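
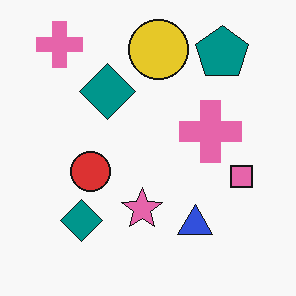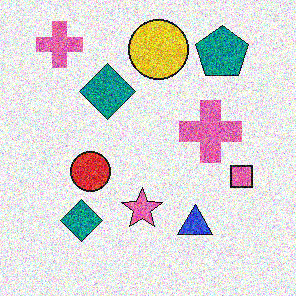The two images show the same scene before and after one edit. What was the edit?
The transformation is: degraded with a thick layer of grain.

Random speckle covers the whole image, including the flat background.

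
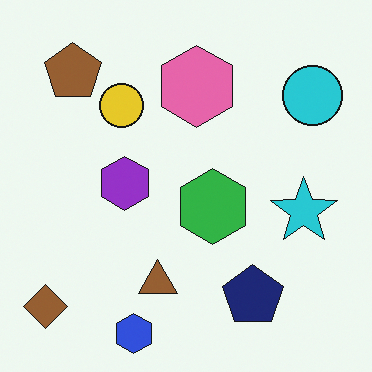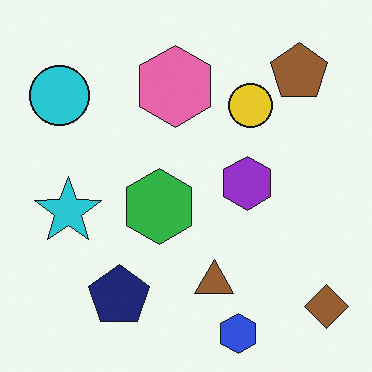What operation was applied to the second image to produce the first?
It was flipped horizontally (left ↔ right).

The brown diamond is in the bottom-right of the second image and the bottom-left of the first — shapes on opposite sides of the vertical midline have swapped in a mirror flip.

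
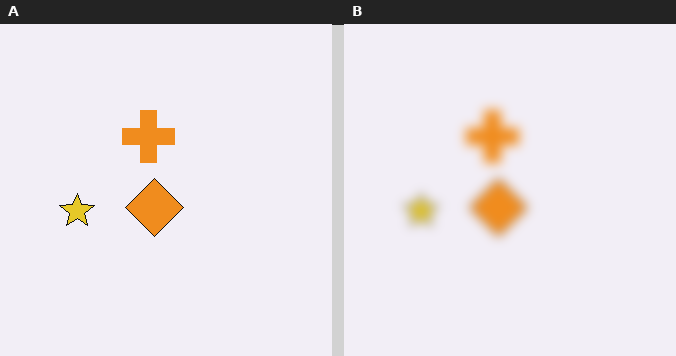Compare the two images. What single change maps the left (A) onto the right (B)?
The right (B) image is the left (A) strongly gaussian-blurred.

Shape edges and outlines are uniformly softened across the whole image.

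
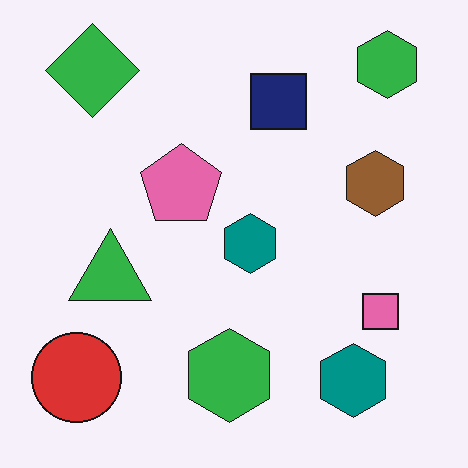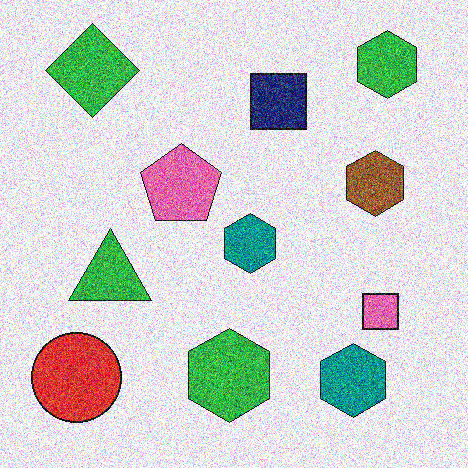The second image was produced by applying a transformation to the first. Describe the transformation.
The second image is the first degraded with heavy additive noise.

Random speckle covers the whole image, including the flat background.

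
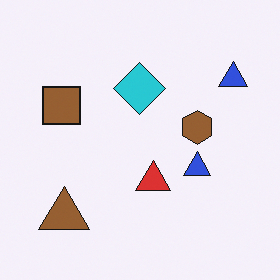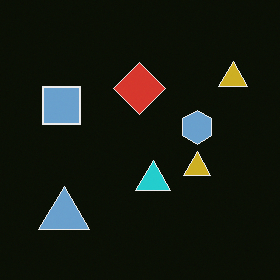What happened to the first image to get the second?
The second image is the first color-inverted (negative).

The light background has become dark and every shape's color is its complement — a photographic negative.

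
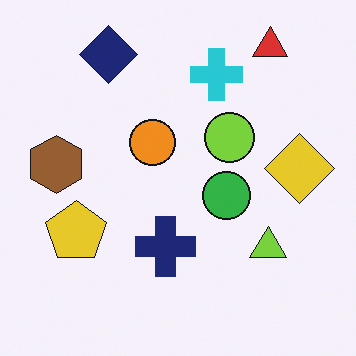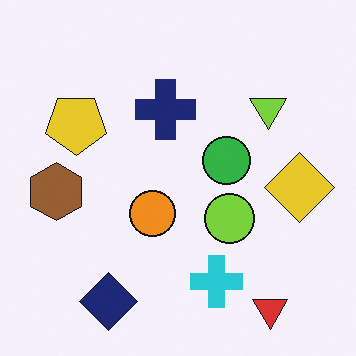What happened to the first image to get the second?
It was flipped vertically (top ↔ bottom).

The red triangle is in the top-right of the first image and the bottom-right of the second — shapes on opposite sides of the horizontal midline have swapped in a mirror flip.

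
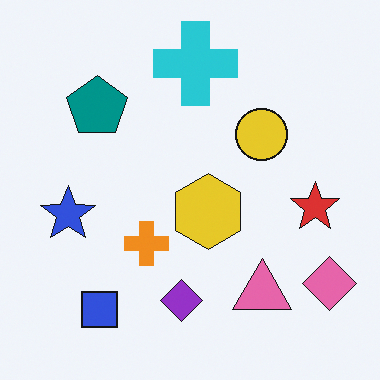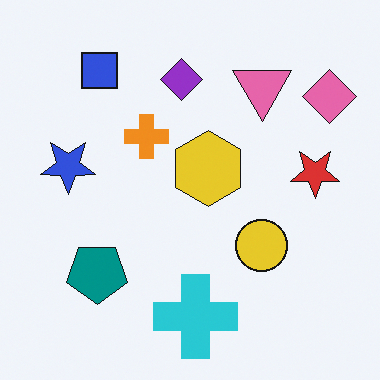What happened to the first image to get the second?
Flipped vertically (top ↔ bottom).

The cyan cross is in the top of the first image and the bottom of the second — shapes on opposite sides of the horizontal midline have swapped in a mirror flip.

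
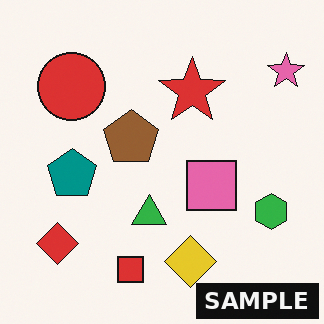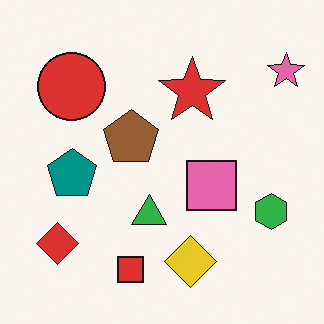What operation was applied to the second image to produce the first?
Watermarked with the text "SAMPLE" in the lower-right corner.

A dark label reading "SAMPLE" appears in the lower-right corner.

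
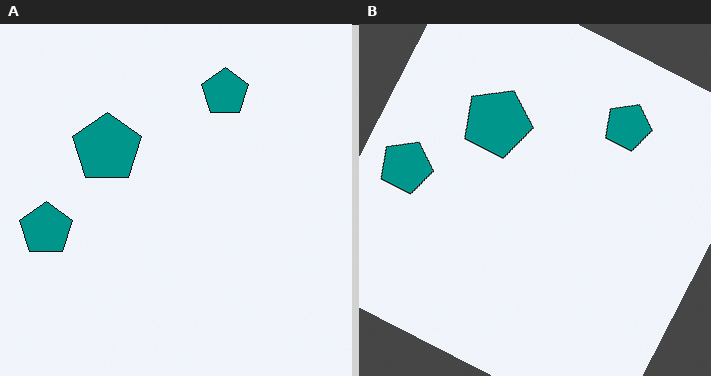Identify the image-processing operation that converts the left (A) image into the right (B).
Rotated clockwise by a moderate amount.

Every shape is tilted by the same angle and the image corners show triangular fill wedges — a whole-image rotation by a non-right angle.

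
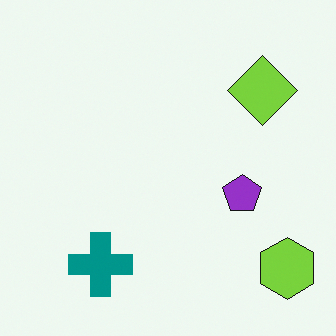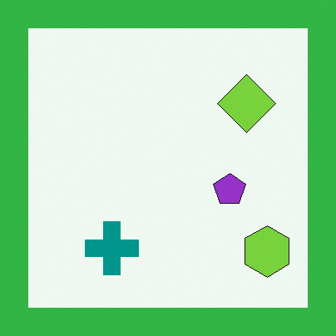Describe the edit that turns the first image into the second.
The second image is the first framed with a green border.

A solid green frame runs around the edge of the second image, with the content slightly shrunk inside it.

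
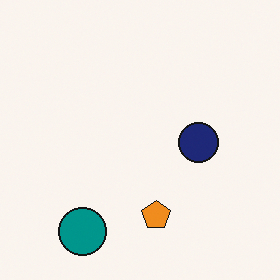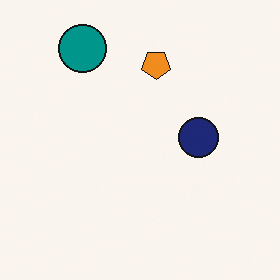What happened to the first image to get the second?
This is the original image flipped vertically (top ↔ bottom).

The teal circle is in the bottom-left of the first image and the top-left of the second — shapes on opposite sides of the horizontal midline have swapped in a mirror flip.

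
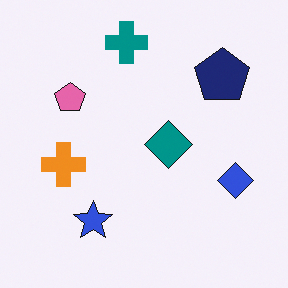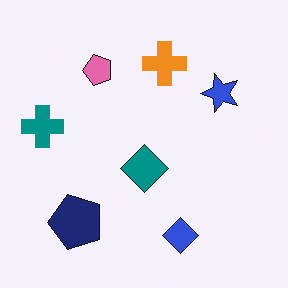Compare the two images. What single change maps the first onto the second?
The second image is the first transposed (reflected across the top-left ↔ bottom-right diagonal).

Shapes have swapped their row and column positions — what was in the top-right is now in the bottom-left — a diagonal reflection.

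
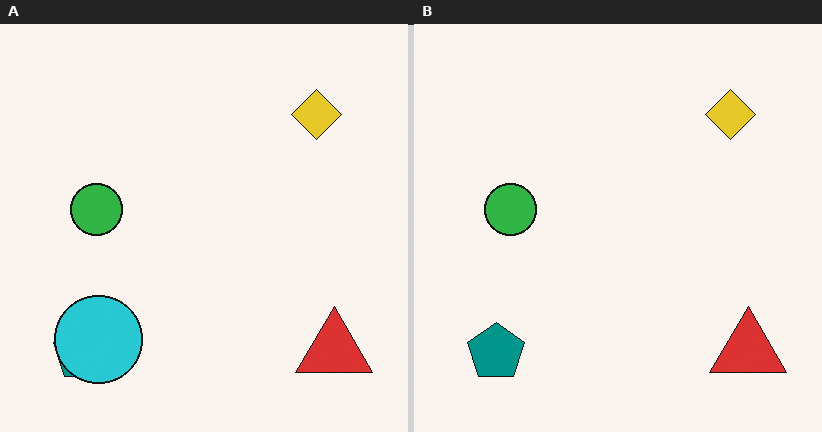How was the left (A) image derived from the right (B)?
This is the original image overlaid with an additional cyan circle.

A cyan circle appears in the left (A) image that is absent from the right (B).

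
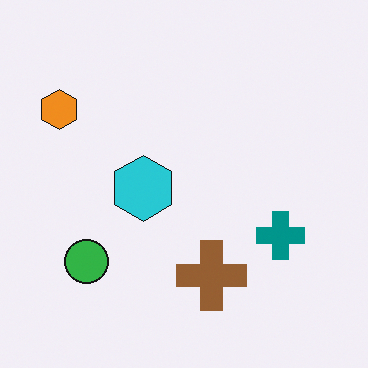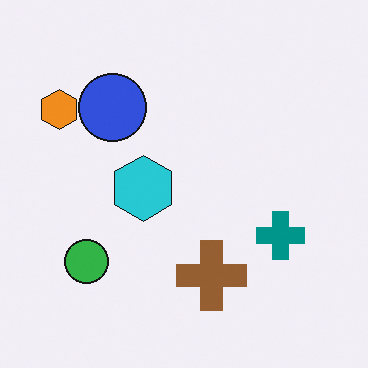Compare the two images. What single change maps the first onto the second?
It was overlaid with an additional blue circle.

A blue circle appears in the second image that is absent from the first.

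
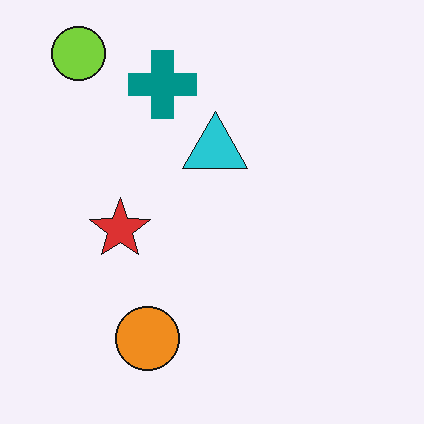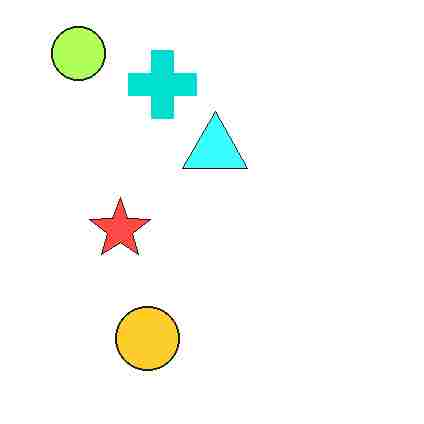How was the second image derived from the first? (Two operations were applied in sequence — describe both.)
It was substantially brightened, then degraded with heavy JPEG compression.

Every pixel — background and shapes alike — is uniformly brightened. Blocky 8×8 compression artifacts appear around shape edges and the flat background shows ringing — characteristic JPEG degradation.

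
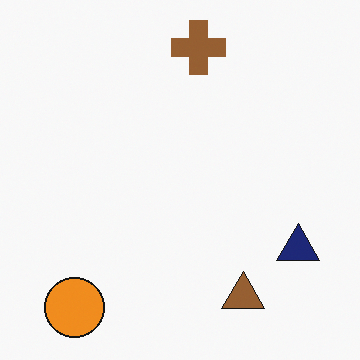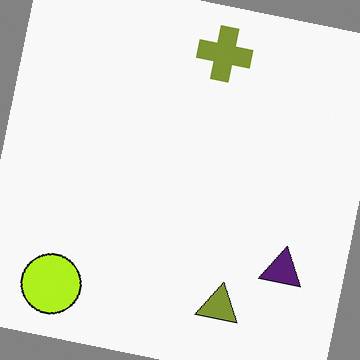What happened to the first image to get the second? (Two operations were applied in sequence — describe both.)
This is the original image hue-shifted by a small amount, then rotated clockwise by a few degrees.

Every shape's color has rotated by the same amount around the hue wheel — a uniform hue shift. Every shape is tilted by the same angle and the image corners show triangular fill wedges — a whole-image rotation by a non-right angle.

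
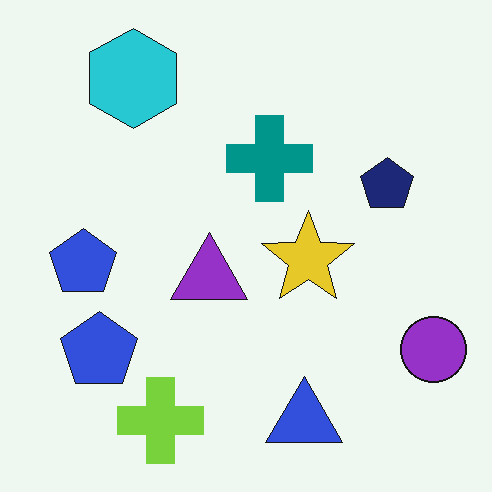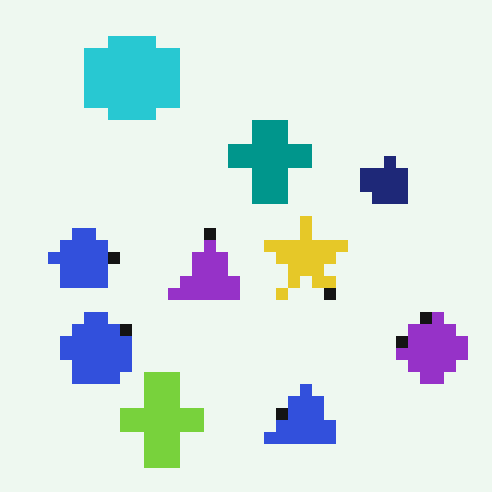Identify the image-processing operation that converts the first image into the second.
This is the original image heavily pixelated into large blocks.

Shapes are reduced to large square blocks; fine edges and outlines are lost — a downscale-then-upscale (mosaic) effect.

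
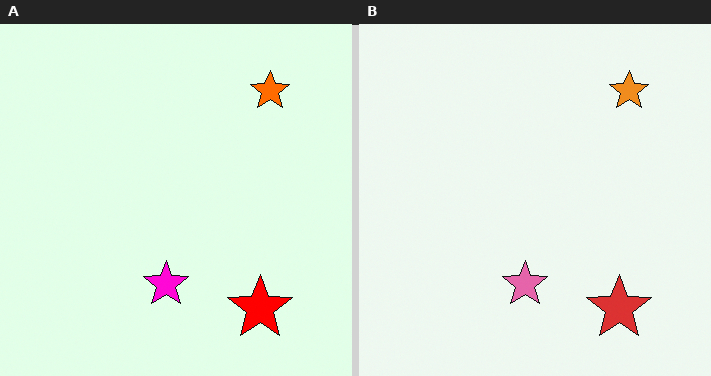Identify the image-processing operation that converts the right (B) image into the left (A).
The left (A) image is the right (B) made much more vivid (saturation change).

All colors are more vivid — a global saturation change.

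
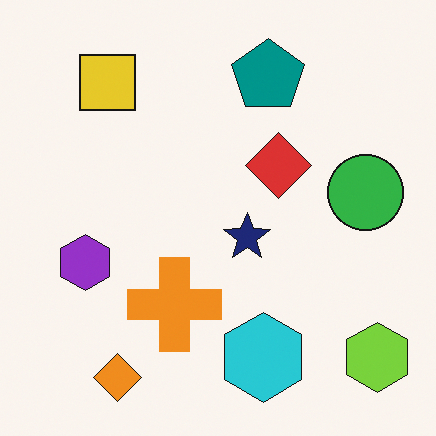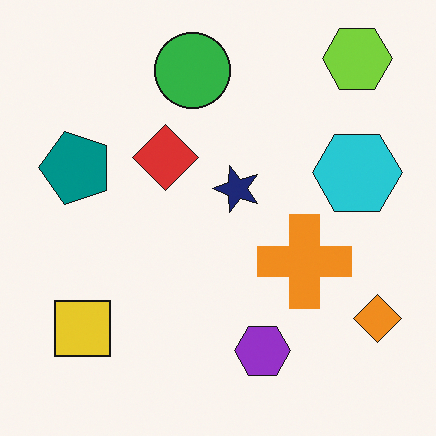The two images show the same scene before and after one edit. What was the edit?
The second image is the first rotated 90° counter-clockwise.

The lime hexagon sits in the bottom-right of the first image and the top-right of the second — consistent with a whole-image 90° counter-clockwise rotation.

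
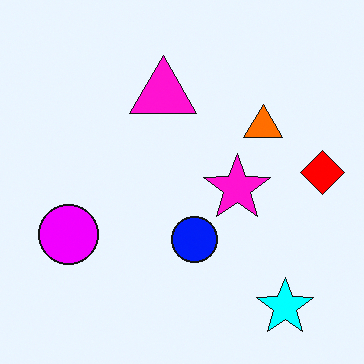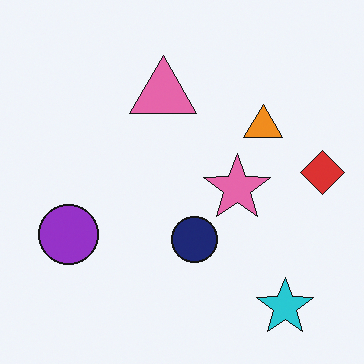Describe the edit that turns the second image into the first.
Made much more vivid (saturation change).

All colors are more vivid — a global saturation change.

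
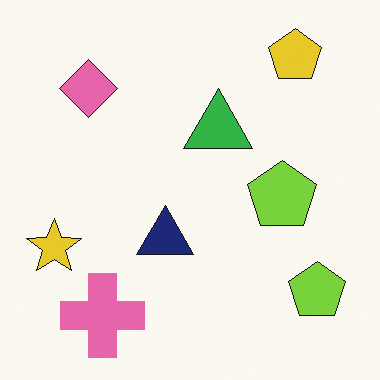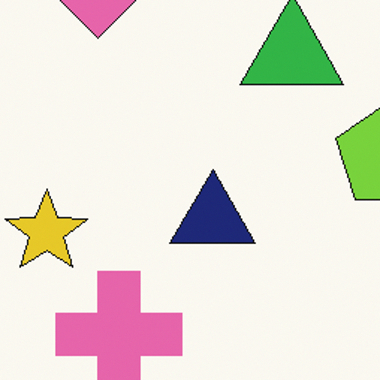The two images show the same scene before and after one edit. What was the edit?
It was cropped to a modestly smaller region and rescaled.

The visible shapes are larger and the field of view is narrower; shapes near the original edges may be partly or wholly outside the frame — a crop-and-rescale.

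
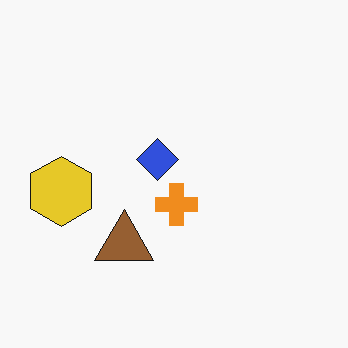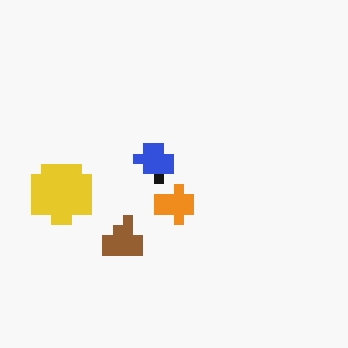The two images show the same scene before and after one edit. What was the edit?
Coarsely pixelated.

Shapes are reduced to large square blocks; fine edges and outlines are lost — a downscale-then-upscale (mosaic) effect.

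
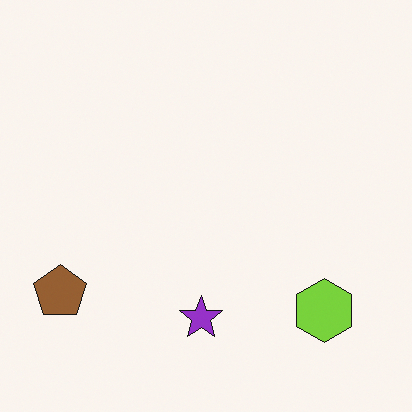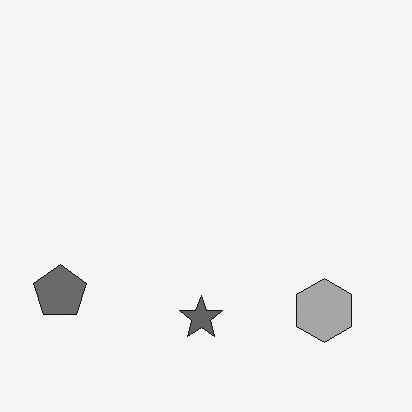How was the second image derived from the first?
The transformation is: converted to grayscale.

All color is removed — every shape is now a shade of grey.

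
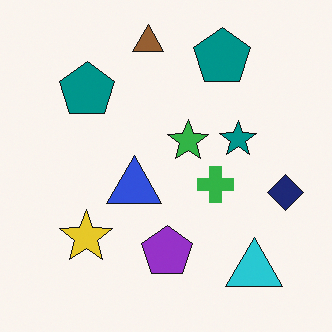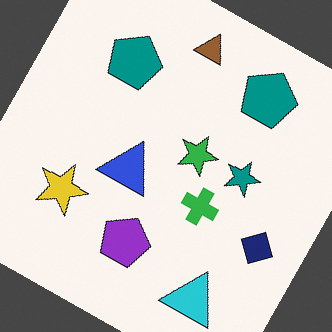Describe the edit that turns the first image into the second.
The transformation is: rotated clockwise by a moderate amount.

Every shape is tilted by the same angle and the image corners show triangular fill wedges — a whole-image rotation by a non-right angle.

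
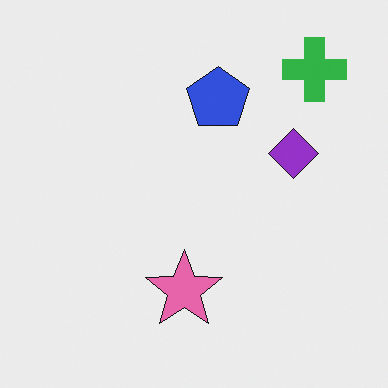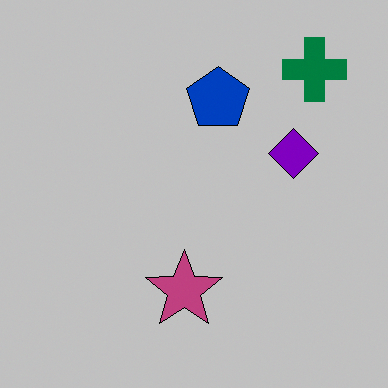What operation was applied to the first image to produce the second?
Heavily posterized to just a handful of flat colors.

Each flat color has snapped to a coarser quantized level — most visibly, the near-white background has dropped to a flat grey.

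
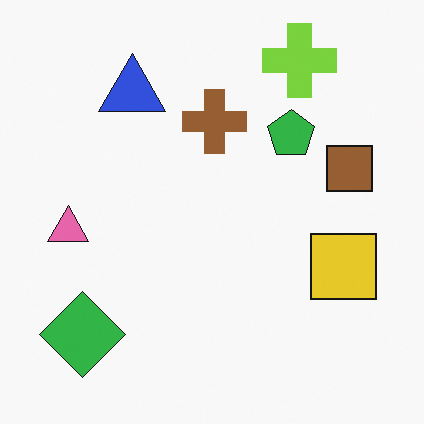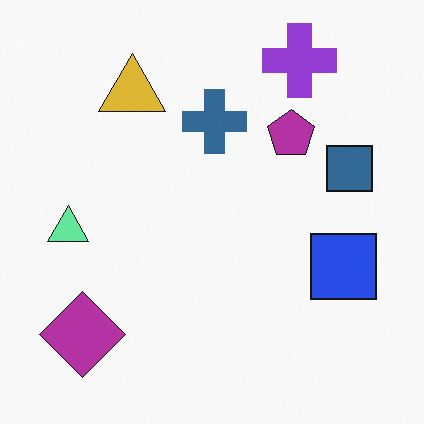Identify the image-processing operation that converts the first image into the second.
This is the original image hue-shifted by a large amount.

Every shape's color has rotated by the same amount around the hue wheel — a uniform hue shift.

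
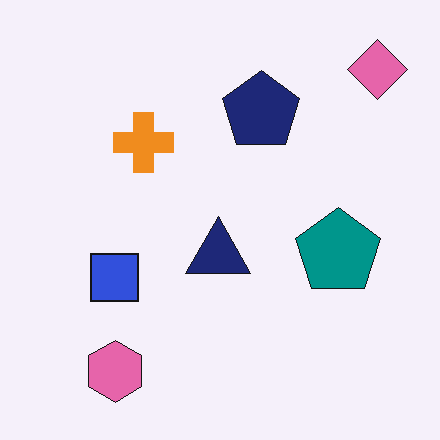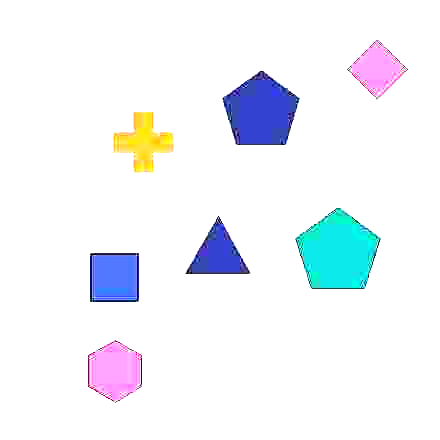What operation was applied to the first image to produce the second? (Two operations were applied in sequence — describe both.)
The second image is the first degraded with heavy JPEG compression, then noticeably brightened.

Blocky 8×8 compression artifacts appear around shape edges and the flat background shows ringing — characteristic JPEG degradation. Every pixel — background and shapes alike — is uniformly brightened.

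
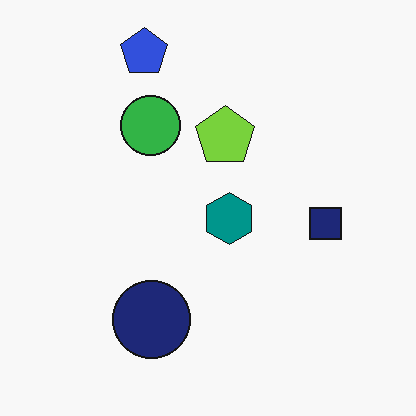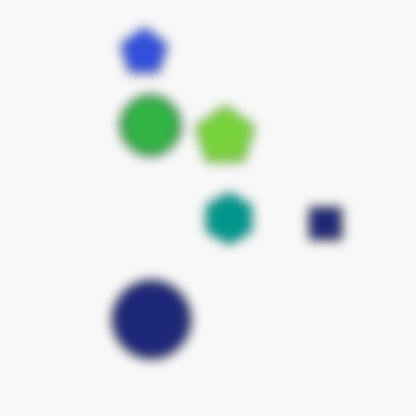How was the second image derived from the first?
The second image is the first heavily blurred.

Shape edges and outlines are uniformly softened across the whole image.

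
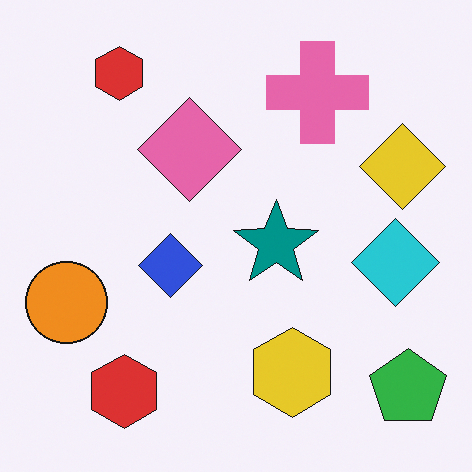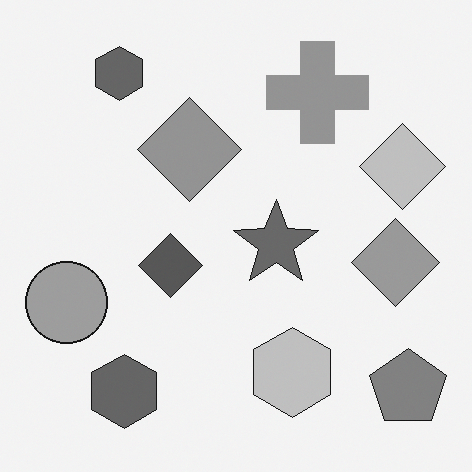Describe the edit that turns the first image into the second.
The second image is the first converted to grayscale.

All color is removed — every shape is now a shade of grey.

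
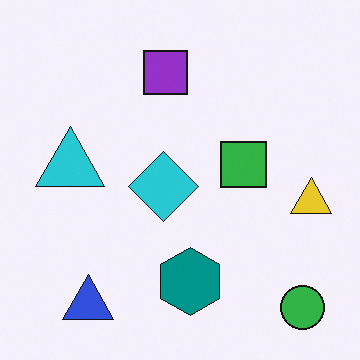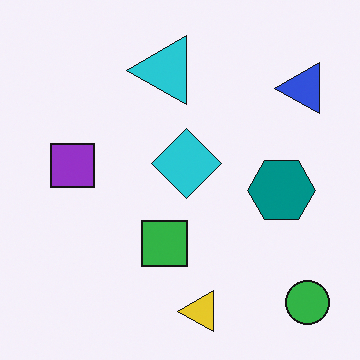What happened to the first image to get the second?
The transformation is: transposed (reflected across the top-left ↔ bottom-right diagonal).

Shapes have swapped their row and column positions — what was in the top-right is now in the bottom-left — a diagonal reflection.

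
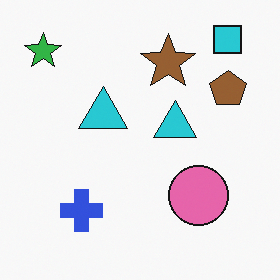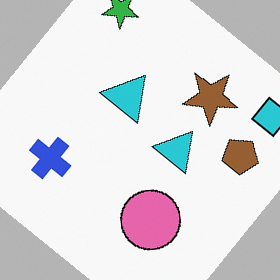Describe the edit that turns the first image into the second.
Rotated clockwise by a large amount — several tens of degrees.

Every shape is tilted by the same angle and the image corners show triangular fill wedges — a whole-image rotation by a non-right angle.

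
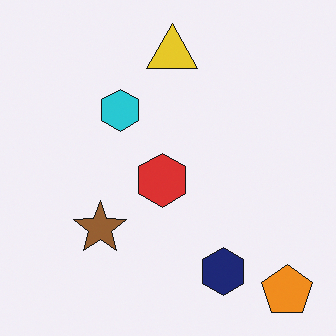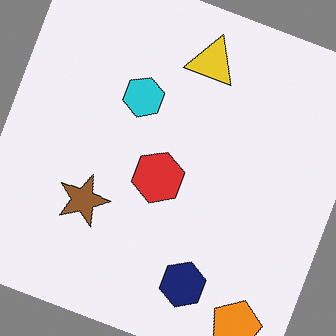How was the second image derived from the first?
Rotated clockwise by a moderate amount.

Every shape is tilted by the same angle and the image corners show triangular fill wedges — a whole-image rotation by a non-right angle.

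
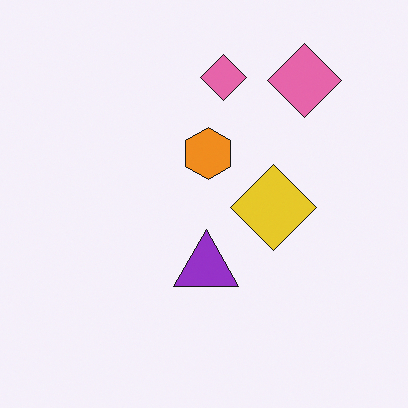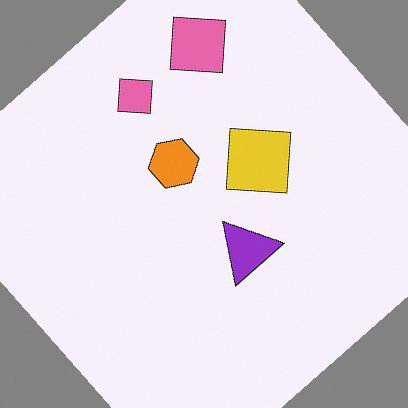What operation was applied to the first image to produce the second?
It was rotated counter-clockwise by a large amount — several tens of degrees.

Every shape is tilted by the same angle and the image corners show triangular fill wedges — a whole-image rotation by a non-right angle.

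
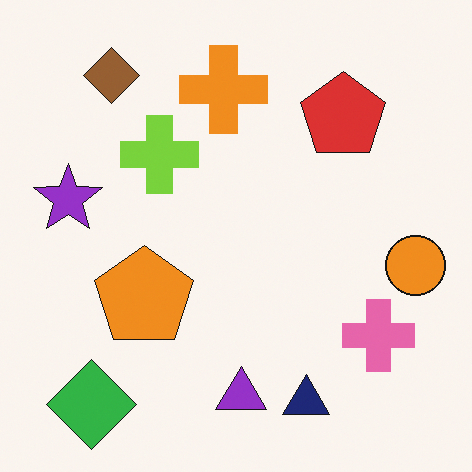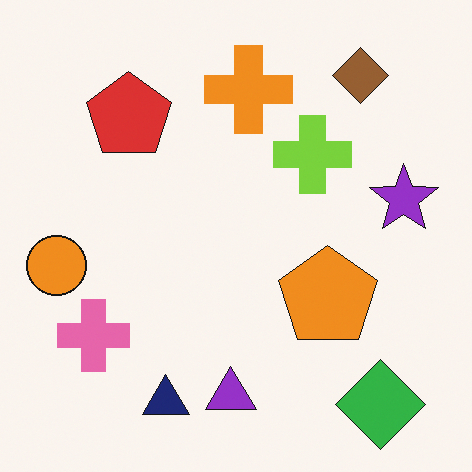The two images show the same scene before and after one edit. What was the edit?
This is the original image flipped horizontally (left ↔ right).

The orange circle is in the right of the first image and the left of the second — shapes on opposite sides of the vertical midline have swapped in a mirror flip.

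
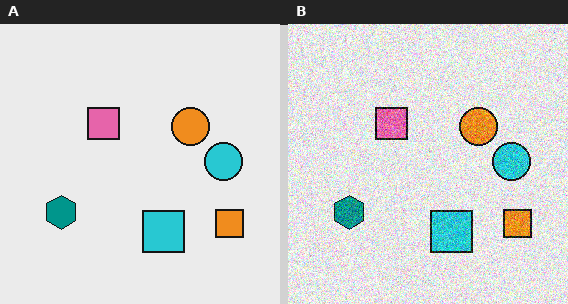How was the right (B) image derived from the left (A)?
The right (B) image is the left (A) degraded with heavy additive noise.

Random speckle covers the whole image, including the flat background.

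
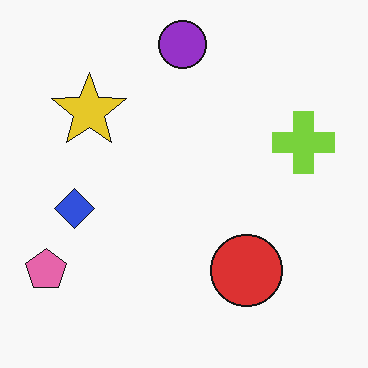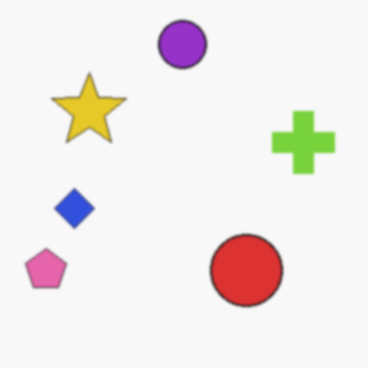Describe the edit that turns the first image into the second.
The image was given a subtle gaussian blur.

Shape edges and outlines are uniformly softened across the whole image.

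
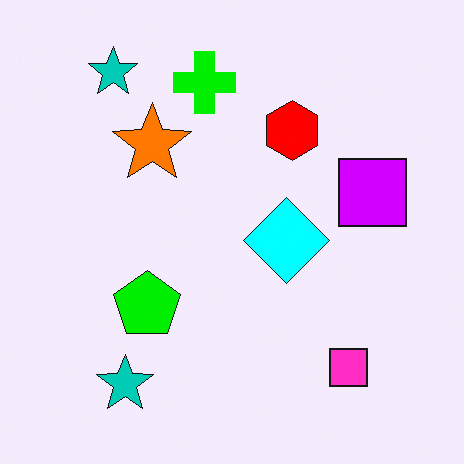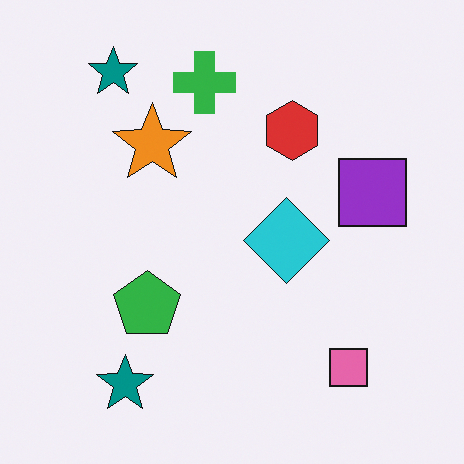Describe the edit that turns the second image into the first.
It was heavily oversaturated.

All colors are more vivid — a global saturation change.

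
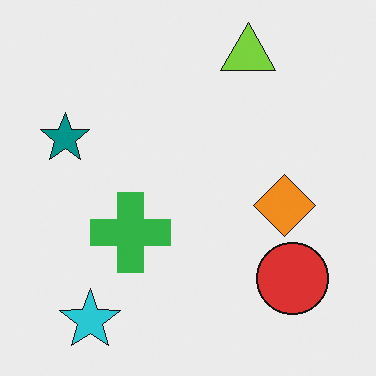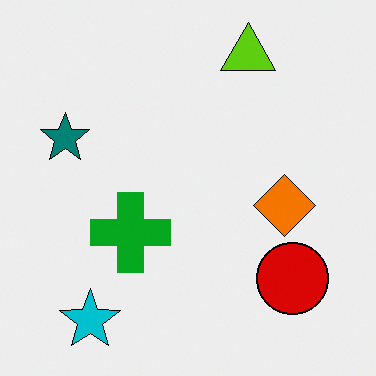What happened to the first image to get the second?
Given slightly increased contrast.

Tones are pushed away from mid-grey across the whole image — a global contrast change.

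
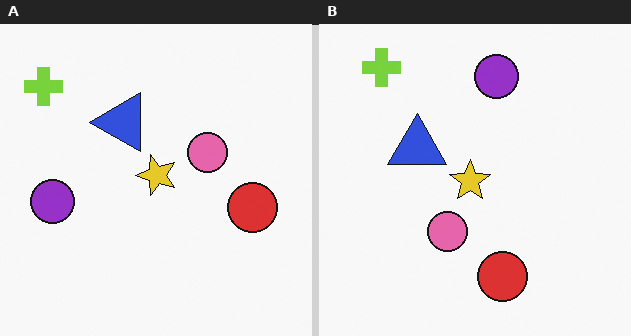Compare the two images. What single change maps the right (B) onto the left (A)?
It was transposed (reflected across the top-left ↔ bottom-right diagonal).

Shapes have swapped their row and column positions — what was in the top-right is now in the bottom-left — a diagonal reflection.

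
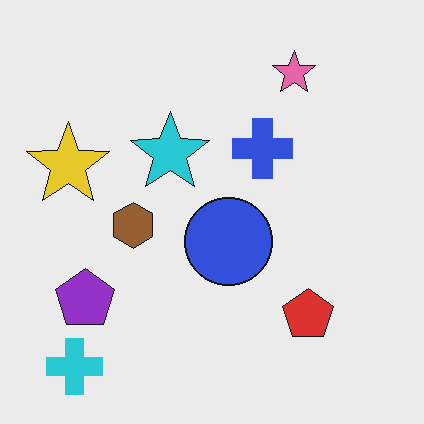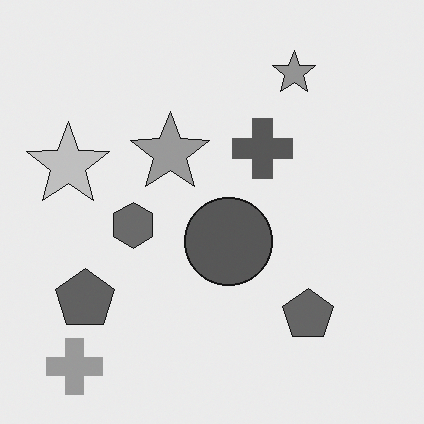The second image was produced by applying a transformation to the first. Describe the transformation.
It was converted to grayscale.

All color is removed — every shape is now a shade of grey.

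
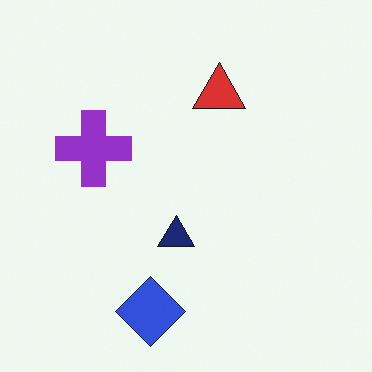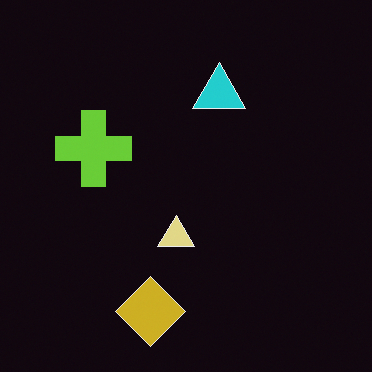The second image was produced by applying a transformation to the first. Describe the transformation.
The image was color-inverted (negative).

The light background has become dark and every shape's color is its complement — a photographic negative.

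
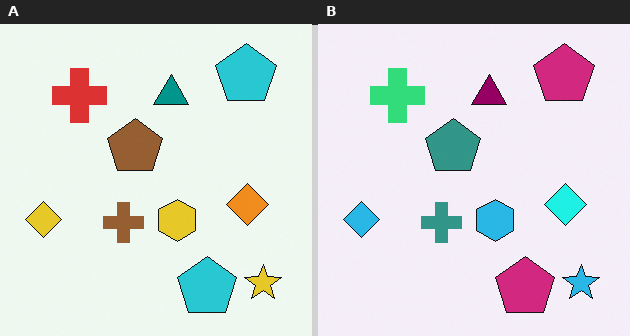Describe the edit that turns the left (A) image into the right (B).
The transformation is: hue-shifted through roughly a third of the color wheel.

Every shape's color has rotated by the same amount around the hue wheel — a uniform hue shift.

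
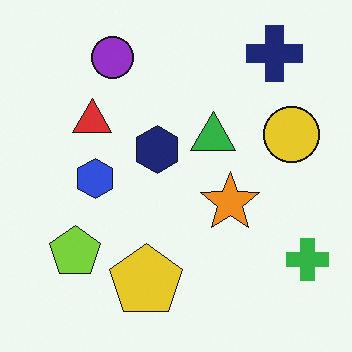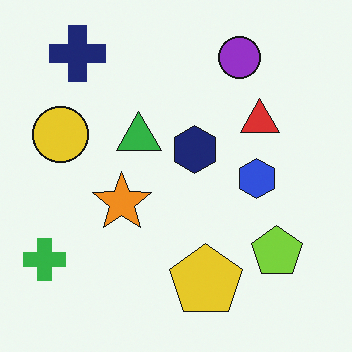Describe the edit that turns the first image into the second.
The image was flipped horizontally (left ↔ right).

The green cross is in the bottom-right of the first image and the bottom-left of the second — shapes on opposite sides of the vertical midline have swapped in a mirror flip.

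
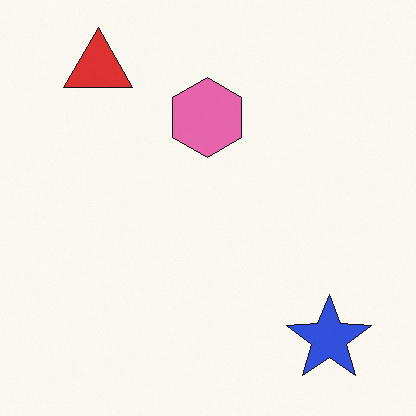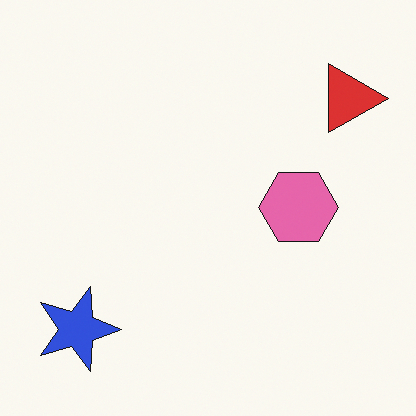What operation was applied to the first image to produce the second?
The image was rotated 90° clockwise.

The red triangle sits in the top-left of the first image and the top-right of the second — consistent with a whole-image 90° clockwise rotation.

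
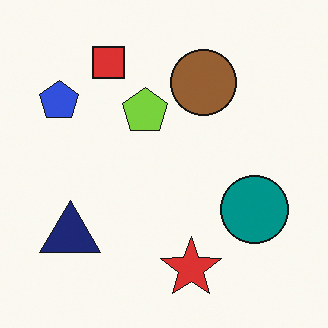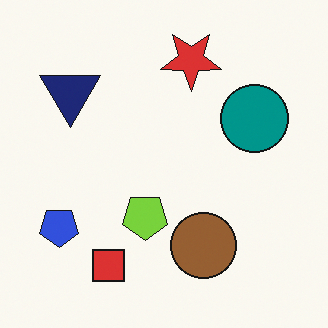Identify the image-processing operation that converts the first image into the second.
The image was flipped vertically (top ↔ bottom).

The red star is in the bottom of the first image and the top of the second — shapes on opposite sides of the horizontal midline have swapped in a mirror flip.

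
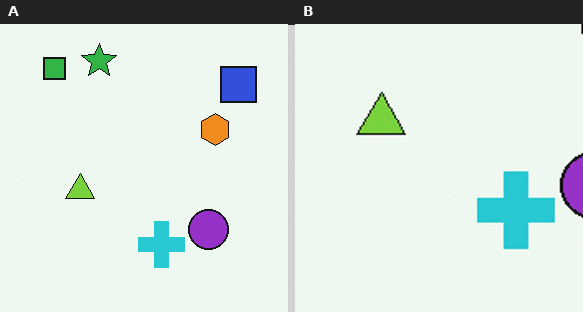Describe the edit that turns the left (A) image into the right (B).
The image was cropped tightly and scaled back up.

The visible shapes are larger and the field of view is narrower; shapes near the original edges may be partly or wholly outside the frame — a crop-and-rescale.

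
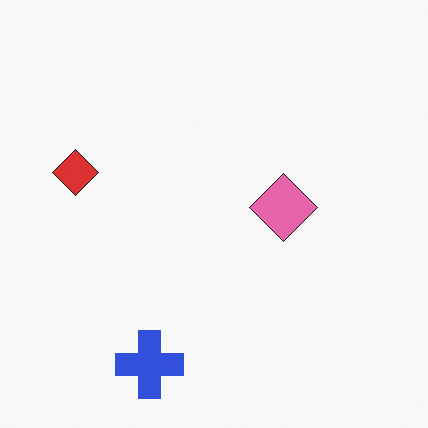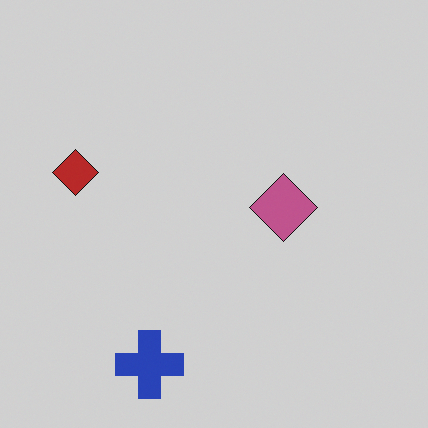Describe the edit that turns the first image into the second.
This is the original image darkened a little.

Every pixel — background and shapes alike — is uniformly darkened.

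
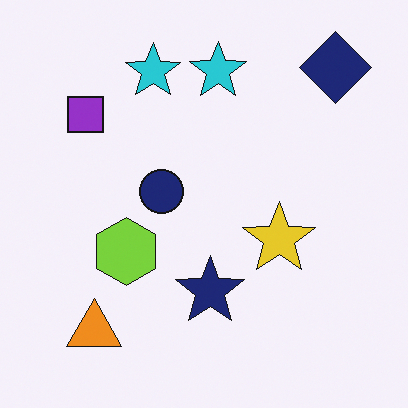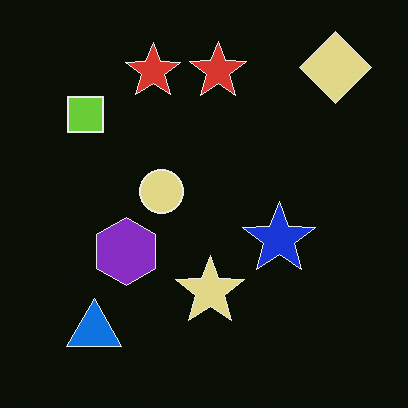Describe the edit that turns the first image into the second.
This is the original image color-inverted (negative).

The light background has become dark and every shape's color is its complement — a photographic negative.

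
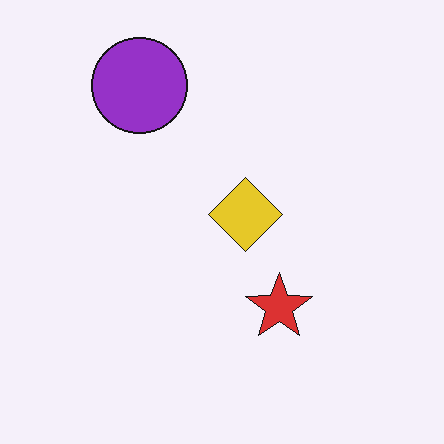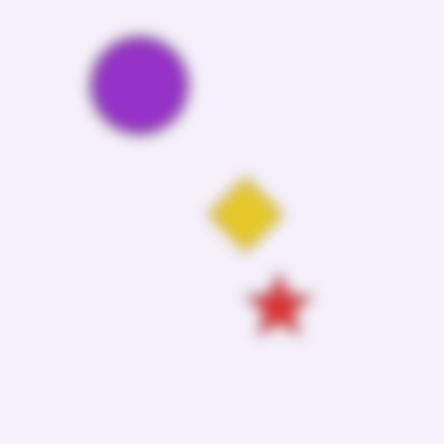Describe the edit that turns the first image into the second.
This is the original image strongly gaussian-blurred.

Shape edges and outlines are uniformly softened across the whole image.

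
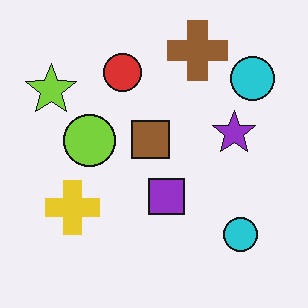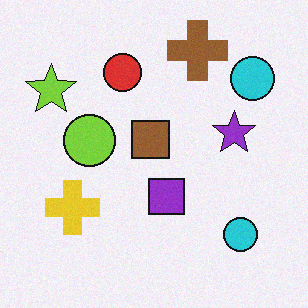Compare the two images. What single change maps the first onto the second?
The image was degraded with subtle gaussian noise.

Random speckle covers the whole image, including the flat background.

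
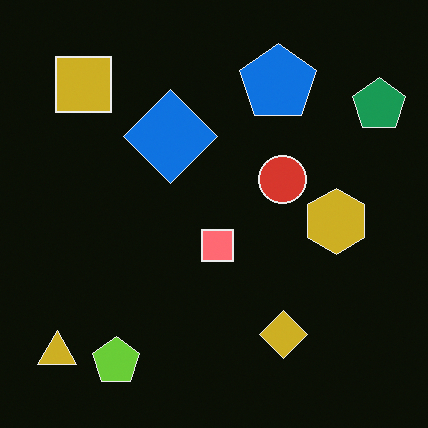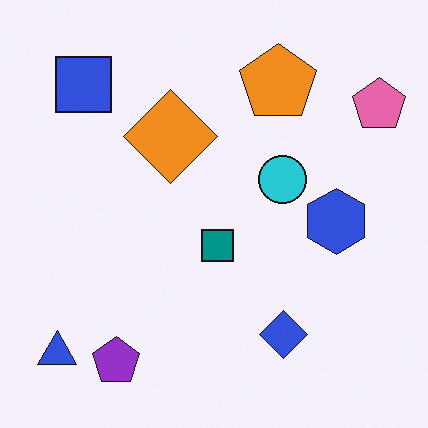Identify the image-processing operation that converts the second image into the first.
The first image is the second color-inverted (negative).

The light background has become dark and every shape's color is its complement — a photographic negative.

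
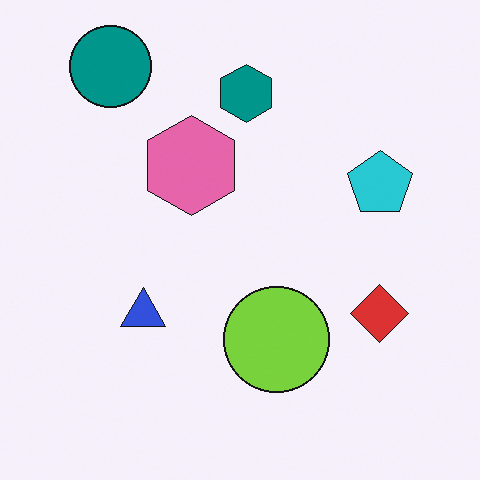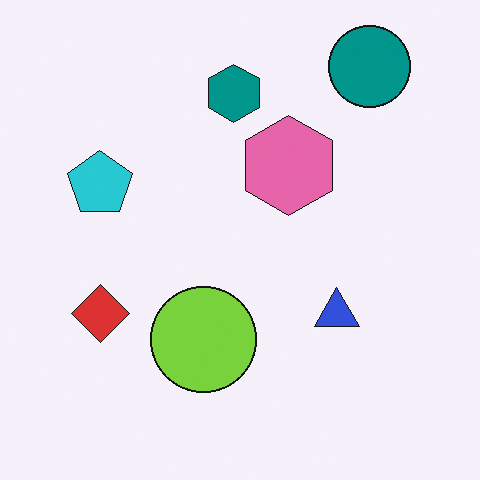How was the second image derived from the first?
The image was flipped horizontally (left ↔ right).

The cyan pentagon is in the right of the first image and the left of the second — shapes on opposite sides of the vertical midline have swapped in a mirror flip.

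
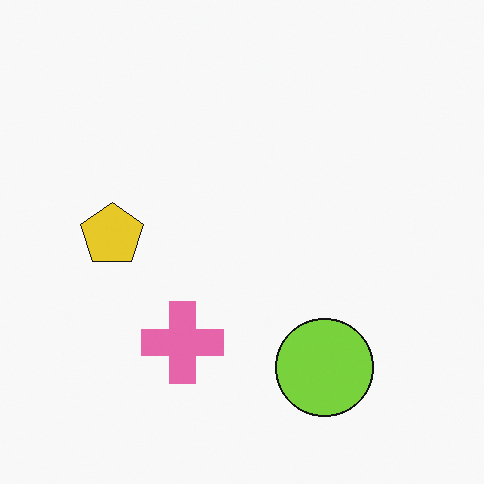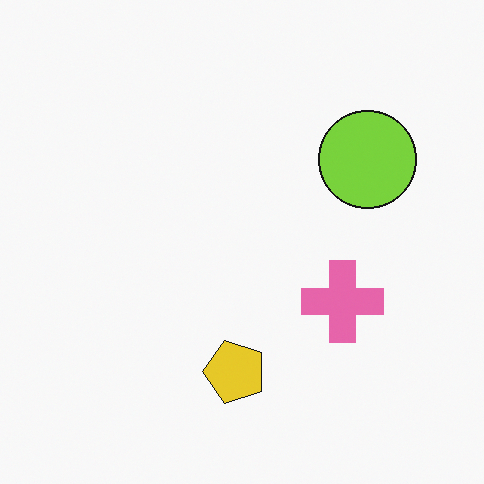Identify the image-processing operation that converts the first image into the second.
The second image is the first rotated 90° counter-clockwise.

The lime circle sits in the bottom-right of the first image and the top-right of the second — consistent with a whole-image 90° counter-clockwise rotation.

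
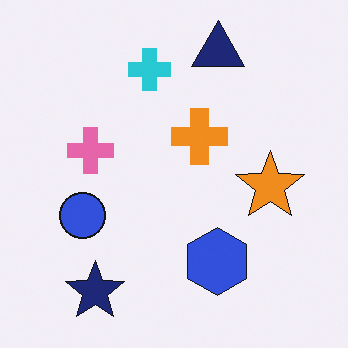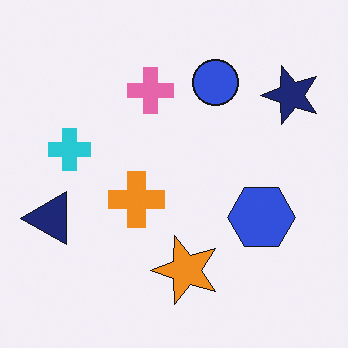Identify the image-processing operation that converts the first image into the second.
The second image is the first transposed (reflected across the top-left ↔ bottom-right diagonal).

Shapes have swapped their row and column positions — what was in the top-right is now in the bottom-left — a diagonal reflection.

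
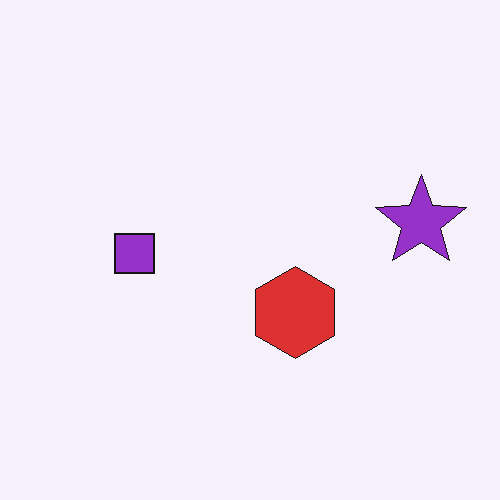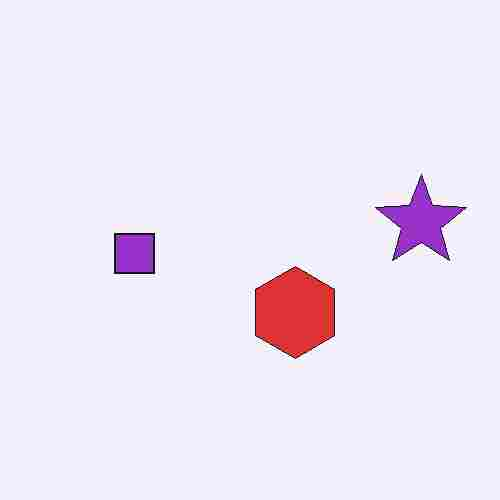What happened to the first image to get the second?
Degraded with heavy JPEG compression.

Blocky 8×8 compression artifacts appear around shape edges and the flat background shows ringing — characteristic JPEG degradation.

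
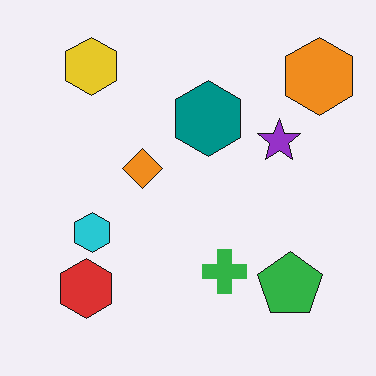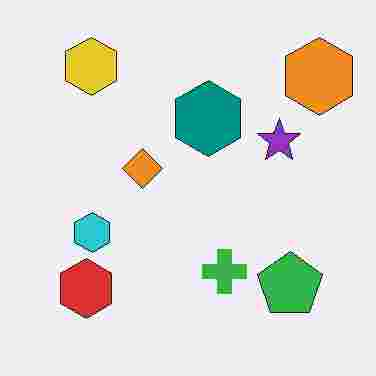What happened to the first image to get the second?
It was heavily JPEG-compressed with obvious blocking artifacts.

Blocky 8×8 compression artifacts appear around shape edges and the flat background shows ringing — characteristic JPEG degradation.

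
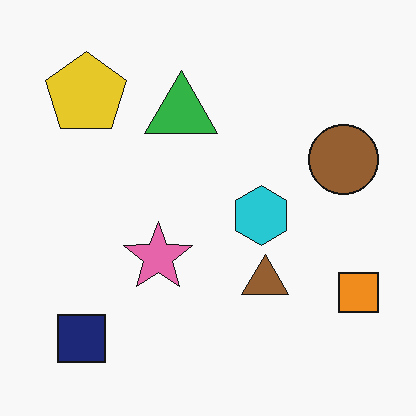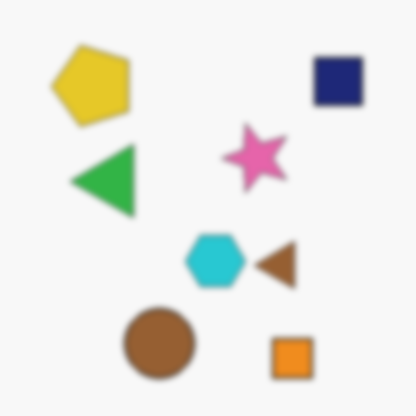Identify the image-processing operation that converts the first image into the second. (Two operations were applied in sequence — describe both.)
Transposed (reflected across the top-left ↔ bottom-right diagonal), then noticeably gaussian-blurred.

Shapes have swapped their row and column positions — what was in the top-right is now in the bottom-left — a diagonal reflection. Shape edges and outlines are uniformly softened across the whole image.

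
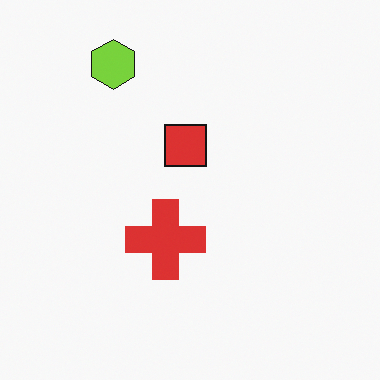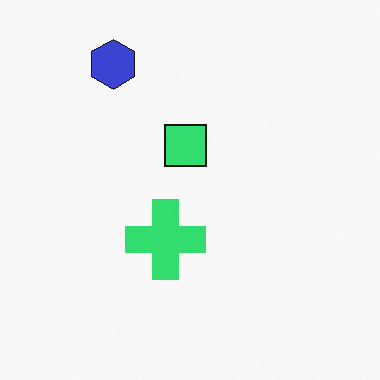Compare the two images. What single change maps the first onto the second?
Hue-shifted noticeably.

Every shape's color has rotated by the same amount around the hue wheel — a uniform hue shift.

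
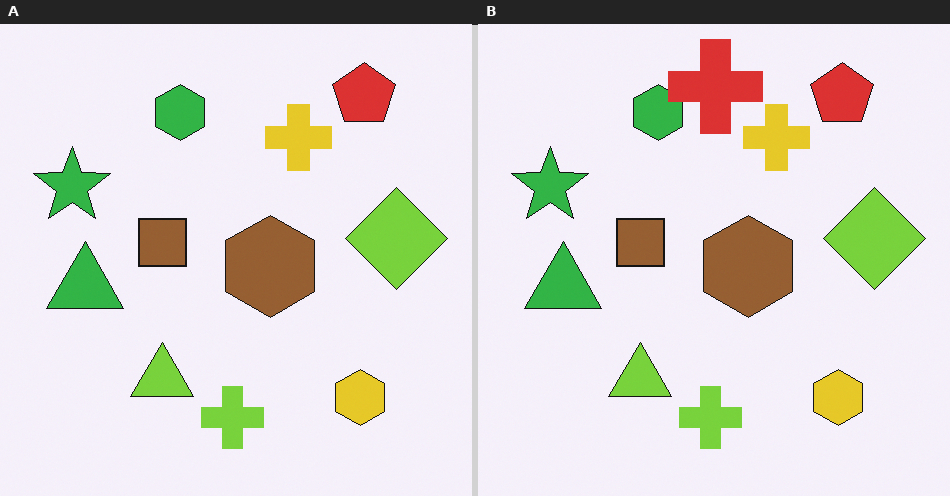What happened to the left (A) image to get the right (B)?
The right (B) image is the left (A) overlaid with an additional red cross.

A red cross appears in the right (B) image that is absent from the left (A).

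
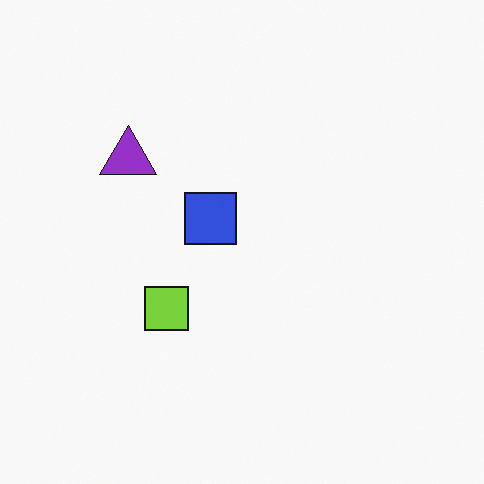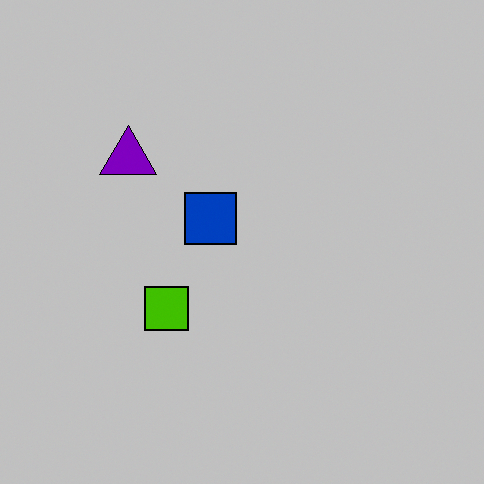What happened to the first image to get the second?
The second image is the first aggressively posterized.

Each flat color has snapped to a coarser quantized level — most visibly, the near-white background has dropped to a flat grey.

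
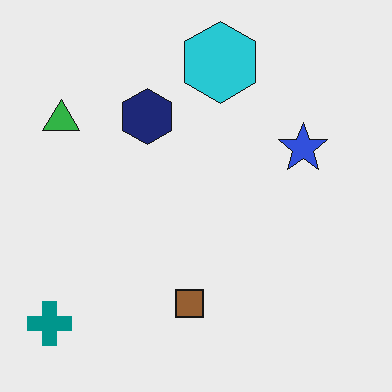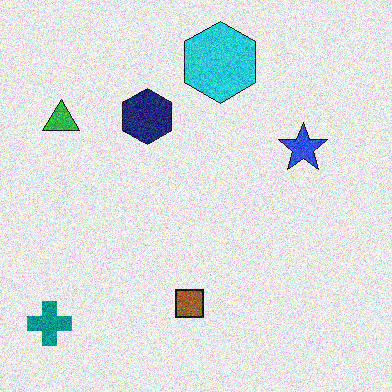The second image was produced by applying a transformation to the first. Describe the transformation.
This is the original image degraded with visible gaussian noise.

Random speckle covers the whole image, including the flat background.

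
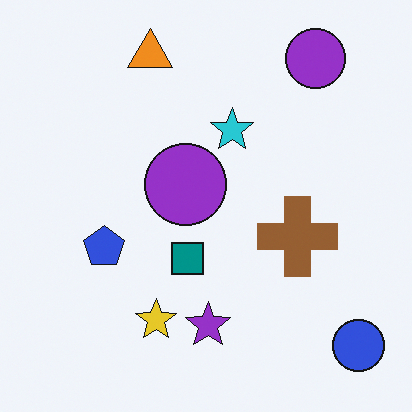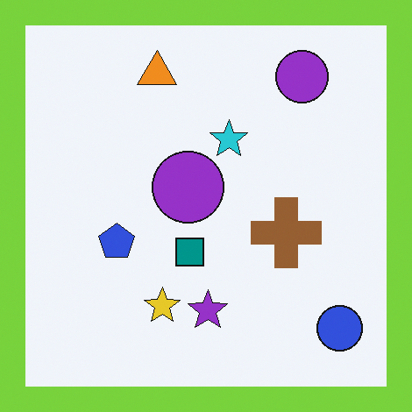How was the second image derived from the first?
Framed with a lime border.

A solid lime frame runs around the edge of the second image, with the content slightly shrunk inside it.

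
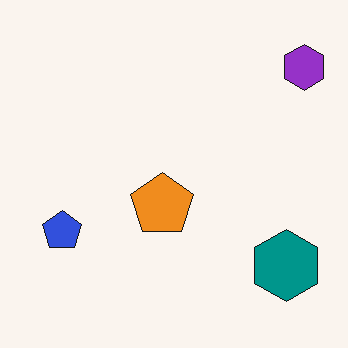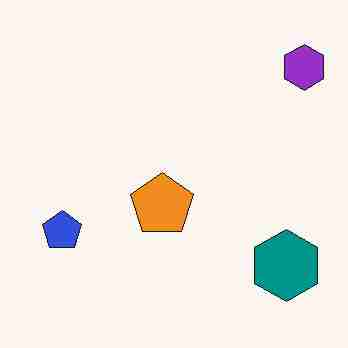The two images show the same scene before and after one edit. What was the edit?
The image was degraded with heavy JPEG compression.

Blocky 8×8 compression artifacts appear around shape edges and the flat background shows ringing — characteristic JPEG degradation.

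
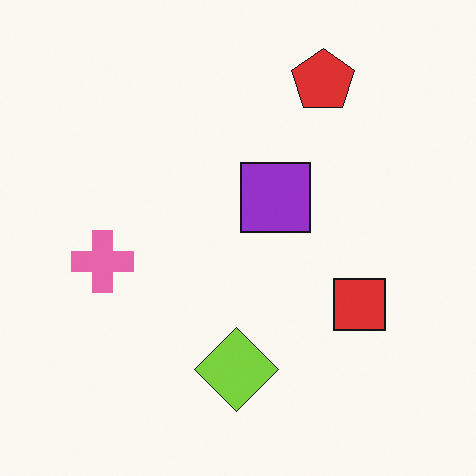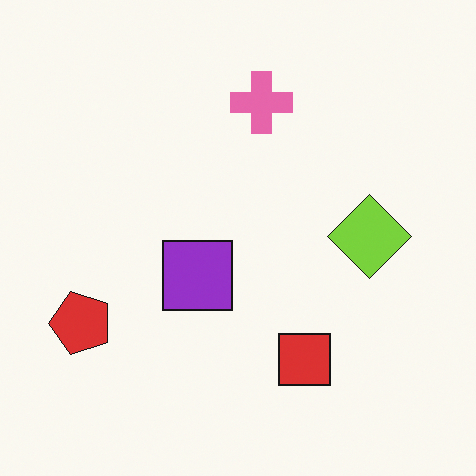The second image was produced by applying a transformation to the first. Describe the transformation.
Transposed (reflected across the top-left ↔ bottom-right diagonal).

Shapes have swapped their row and column positions — what was in the top-right is now in the bottom-left — a diagonal reflection.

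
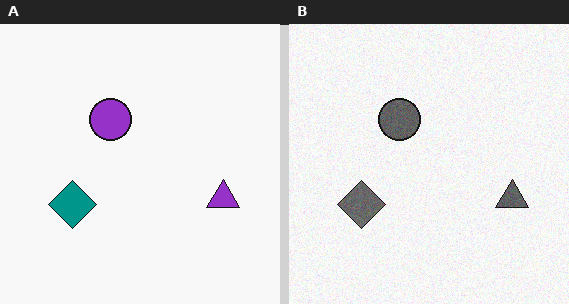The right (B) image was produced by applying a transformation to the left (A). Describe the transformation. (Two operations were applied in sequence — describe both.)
This is the original image converted to grayscale, then degraded with subtle gaussian noise.

All color is removed — every shape is now a shade of grey. Random speckle covers the whole image, including the flat background.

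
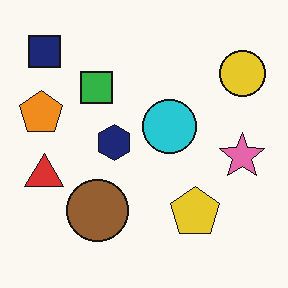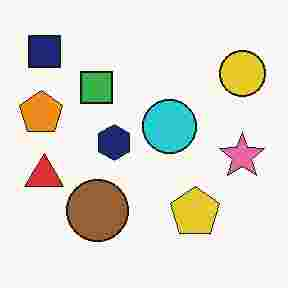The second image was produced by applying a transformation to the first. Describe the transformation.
The transformation is: degraded with heavy JPEG compression.

Blocky 8×8 compression artifacts appear around shape edges and the flat background shows ringing — characteristic JPEG degradation.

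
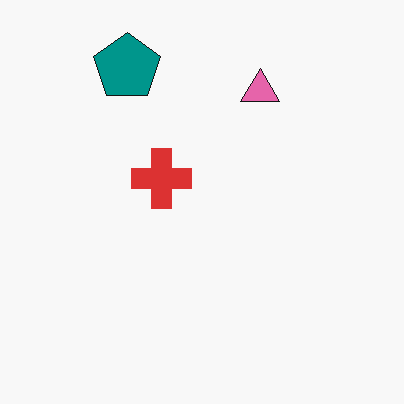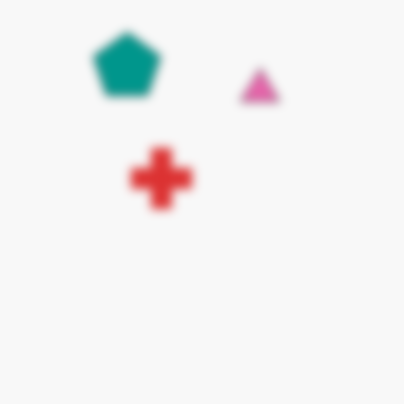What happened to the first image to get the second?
The image was strongly gaussian-blurred.

Shape edges and outlines are uniformly softened across the whole image.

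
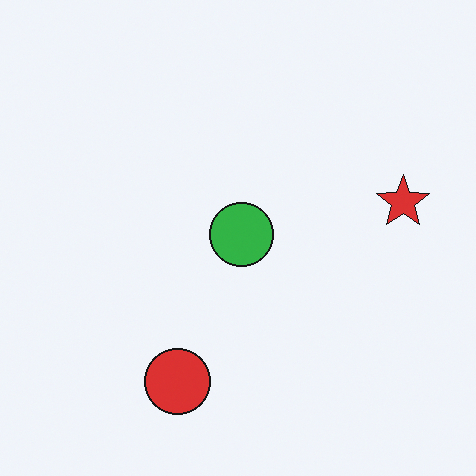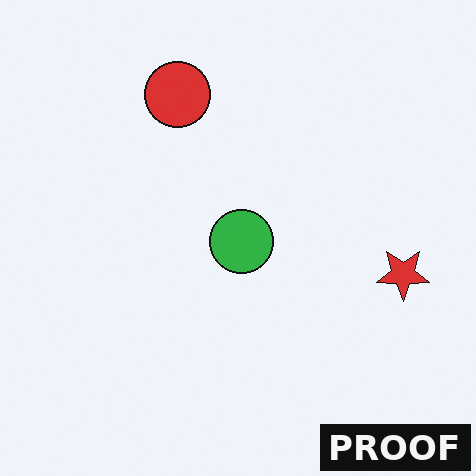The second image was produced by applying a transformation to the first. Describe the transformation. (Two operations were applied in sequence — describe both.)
The image was flipped vertically (top ↔ bottom), then watermarked with the text "PROOF" in the lower-right corner.

The red circle is in the bottom of the first image and the top of the second — shapes on opposite sides of the horizontal midline have swapped in a mirror flip. A dark label reading "PROOF" appears in the lower-right corner.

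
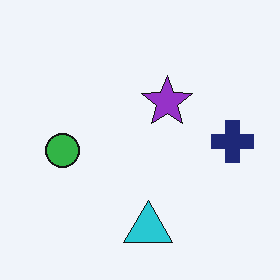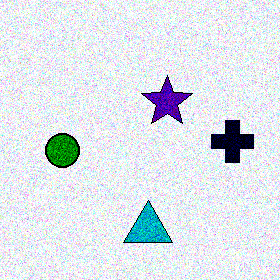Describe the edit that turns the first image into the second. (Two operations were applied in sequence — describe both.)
It was degraded with moderate additive noise, then given much higher contrast.

Random speckle covers the whole image, including the flat background. Tones are pushed away from mid-grey across the whole image — a global contrast change.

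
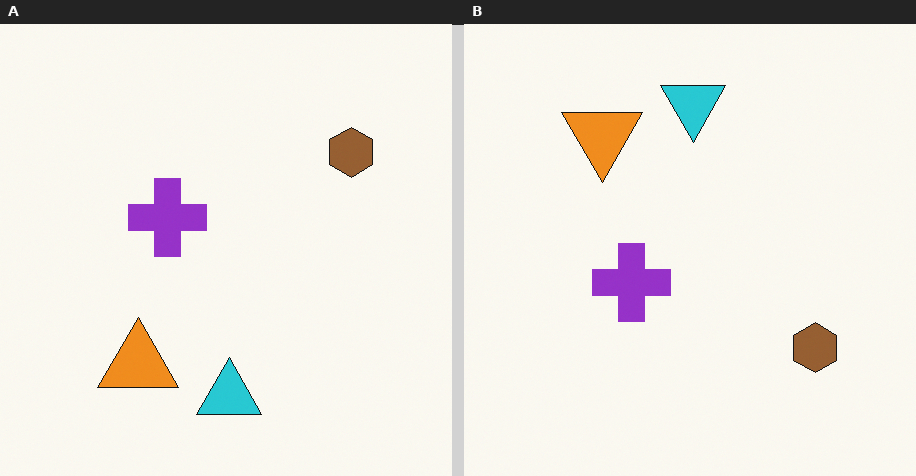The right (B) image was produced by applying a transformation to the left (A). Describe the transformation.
Flipped vertically (top ↔ bottom).

The cyan triangle is in the bottom of the left (A) image and the top of the right (B) — shapes on opposite sides of the horizontal midline have swapped in a mirror flip.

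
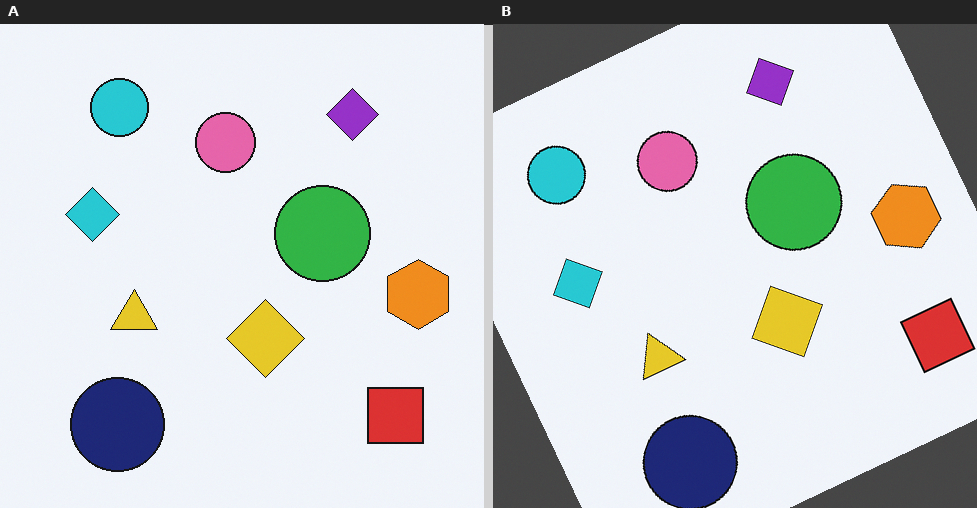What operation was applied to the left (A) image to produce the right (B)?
The right (B) image is the left (A) rotated counter-clockwise by a clearly visible amount.

Every shape is tilted by the same angle and the image corners show triangular fill wedges — a whole-image rotation by a non-right angle.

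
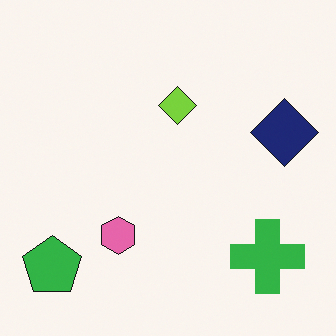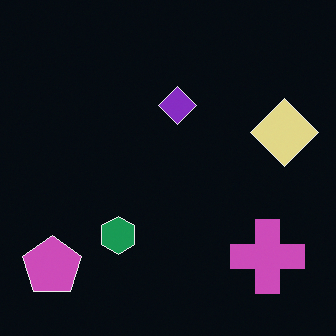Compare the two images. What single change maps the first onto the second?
The image was color-inverted (negative).

The light background has become dark and every shape's color is its complement — a photographic negative.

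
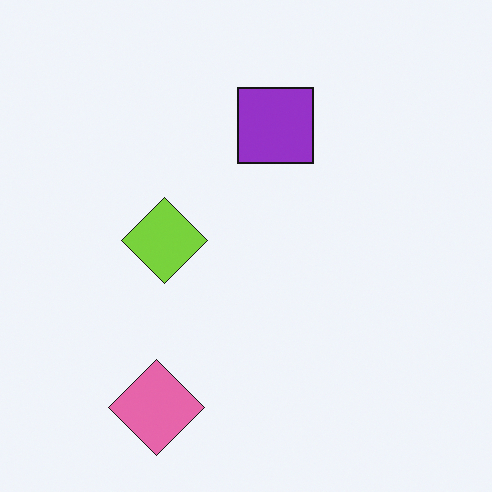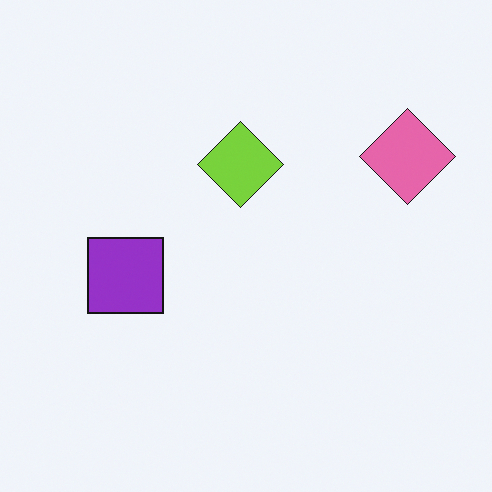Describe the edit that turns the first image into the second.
Transposed (reflected across the top-left ↔ bottom-right diagonal).

Shapes have swapped their row and column positions — what was in the top-right is now in the bottom-left — a diagonal reflection.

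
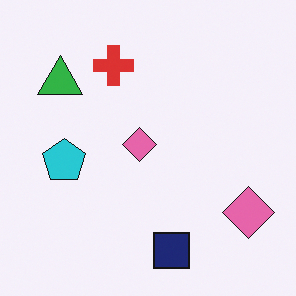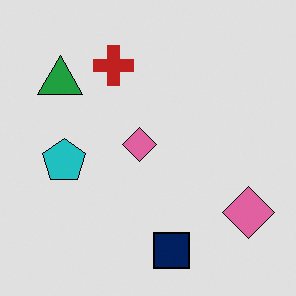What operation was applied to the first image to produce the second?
Moderately posterized.

Each flat color has snapped to a coarser quantized level — most visibly, the near-white background has dropped to a flat grey.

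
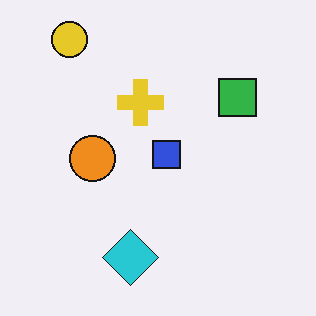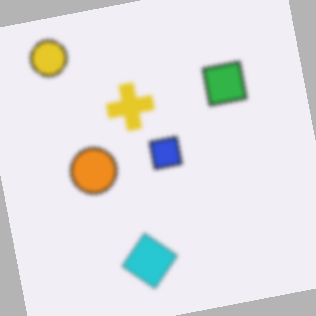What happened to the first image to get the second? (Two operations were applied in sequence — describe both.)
The second image is the first given a subtle gaussian blur, then rotated counter-clockwise by a few degrees.

Shape edges and outlines are uniformly softened across the whole image. Every shape is tilted by the same angle and the image corners show triangular fill wedges — a whole-image rotation by a non-right angle.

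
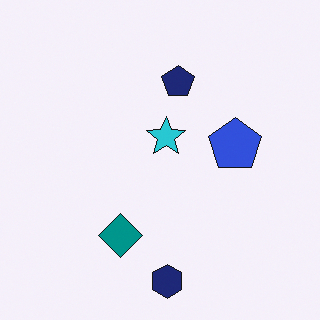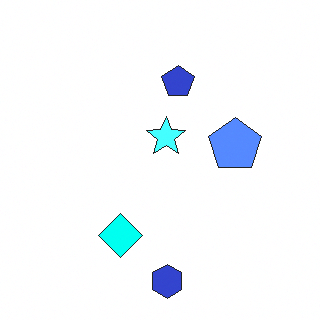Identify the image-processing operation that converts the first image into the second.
The second image is the first substantially brightened.

Every pixel — background and shapes alike — is uniformly brightened.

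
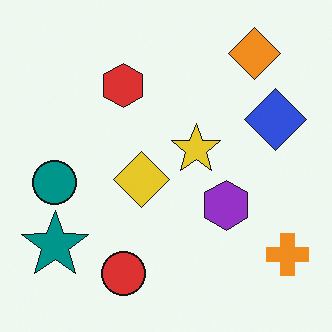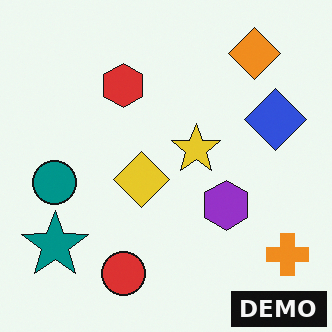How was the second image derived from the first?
The second image is the first watermarked with the text "DEMO" in the lower-right corner.

A dark label reading "DEMO" appears in the lower-right corner.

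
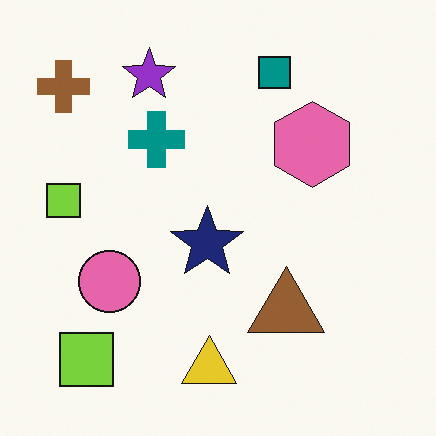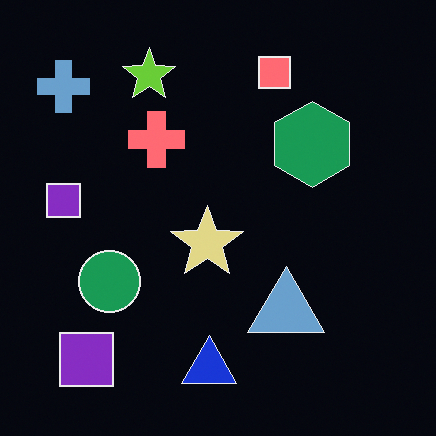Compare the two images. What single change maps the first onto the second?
The image was color-inverted (negative).

The light background has become dark and every shape's color is its complement — a photographic negative.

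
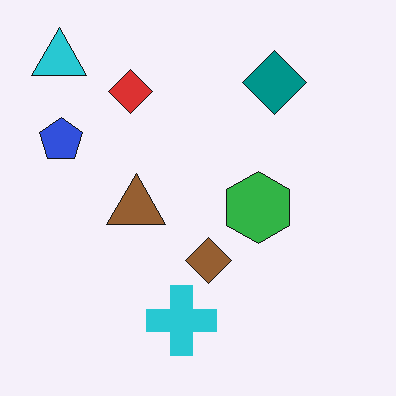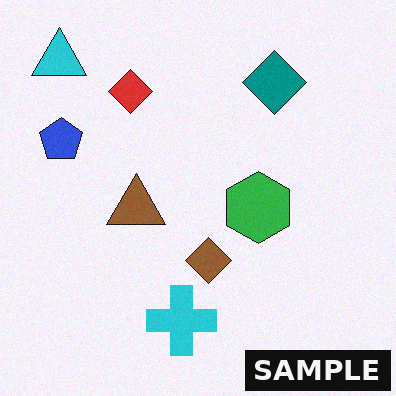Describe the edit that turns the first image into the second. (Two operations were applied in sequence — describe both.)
The second image is the first degraded with subtle gaussian noise, then watermarked with the text "SAMPLE" in the lower-right corner.

Random speckle covers the whole image, including the flat background. A dark label reading "SAMPLE" appears in the lower-right corner.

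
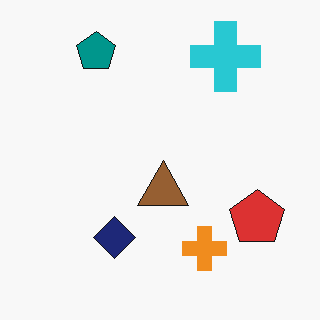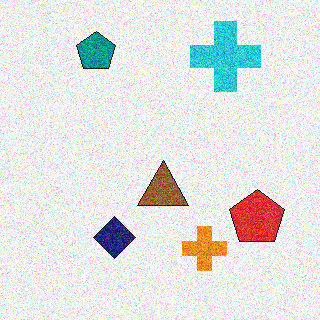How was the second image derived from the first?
It was degraded with strong gaussian noise.

Random speckle covers the whole image, including the flat background.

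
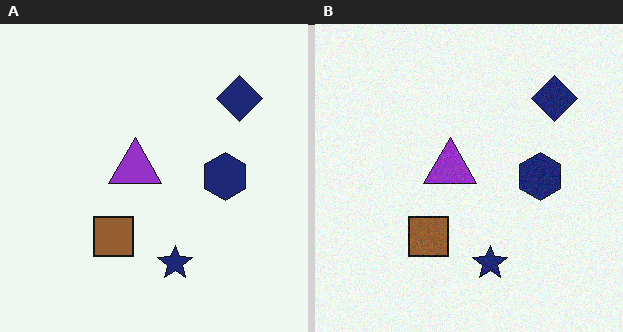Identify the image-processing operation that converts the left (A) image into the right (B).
Degraded with light additive noise.

Random speckle covers the whole image, including the flat background.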